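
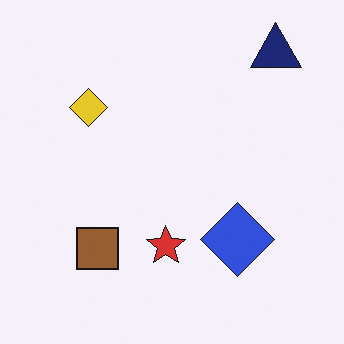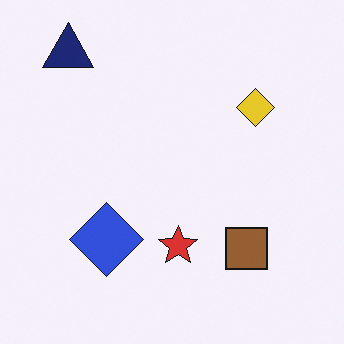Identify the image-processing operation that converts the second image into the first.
The transformation is: flipped horizontally (left ↔ right).

The navy triangle is in the top-left of the second image and the top-right of the first — shapes on opposite sides of the vertical midline have swapped in a mirror flip.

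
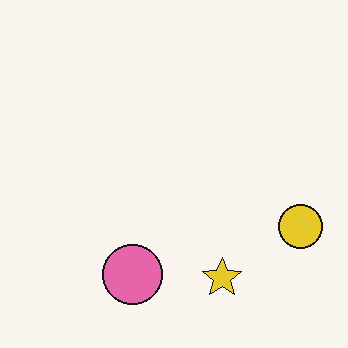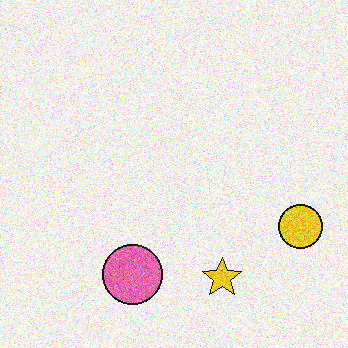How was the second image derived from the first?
Degraded with moderate additive noise.

Random speckle covers the whole image, including the flat background.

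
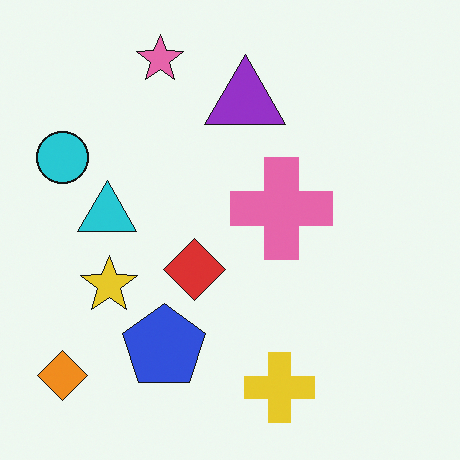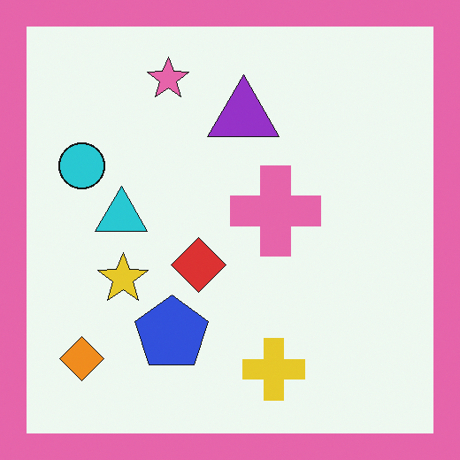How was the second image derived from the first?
This is the original image framed with a pink border.

A solid pink frame runs around the edge of the second image, with the content slightly shrunk inside it.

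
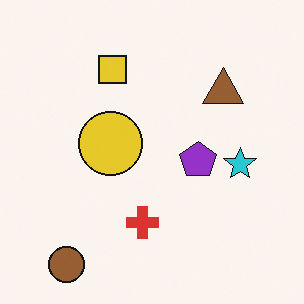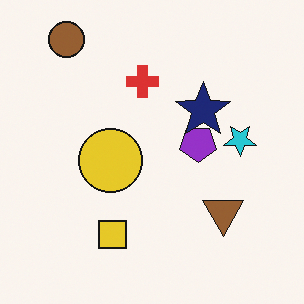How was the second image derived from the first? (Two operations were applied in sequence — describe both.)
The transformation is: flipped vertically (top ↔ bottom), then overlaid with an additional navy star.

The brown circle is in the bottom-left of the first image and the top-left of the second — shapes on opposite sides of the horizontal midline have swapped in a mirror flip. A navy star appears in the second image that is absent from the first.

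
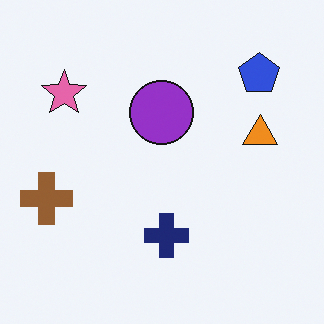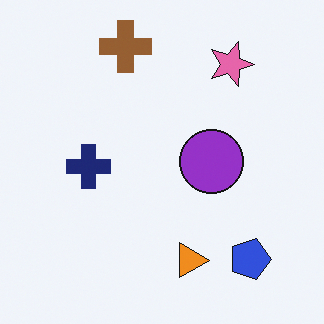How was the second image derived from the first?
The transformation is: rotated 90° clockwise.

The blue pentagon sits in the top-right of the first image and the bottom-right of the second — consistent with a whole-image 90° clockwise rotation.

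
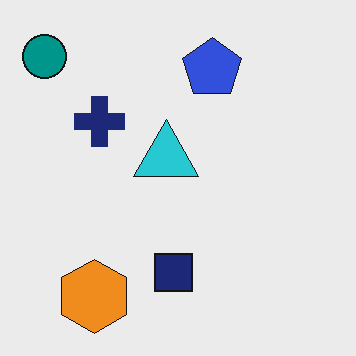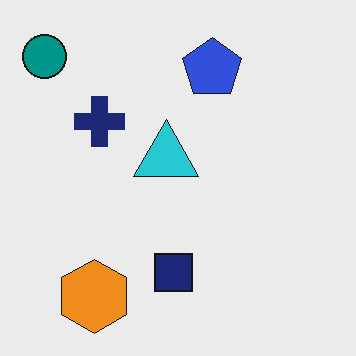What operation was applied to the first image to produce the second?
It was JPEG-compressed with visible artifacts.

Blocky 8×8 compression artifacts appear around shape edges and the flat background shows ringing — characteristic JPEG degradation.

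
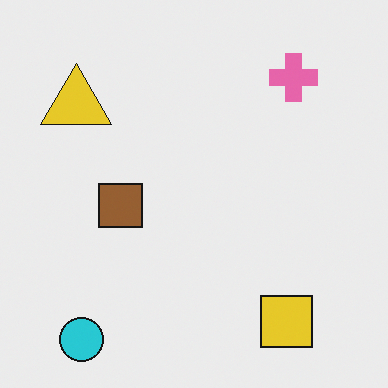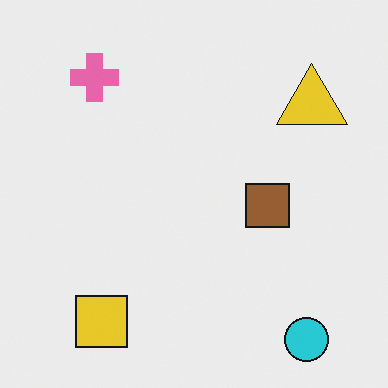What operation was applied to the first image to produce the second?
This is the original image flipped horizontally (left ↔ right).

The yellow triangle is in the top-left of the first image and the top-right of the second — shapes on opposite sides of the vertical midline have swapped in a mirror flip.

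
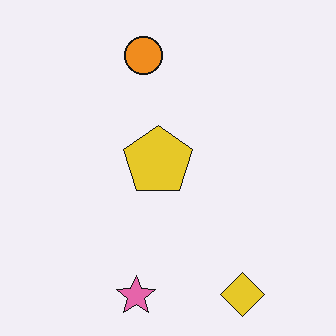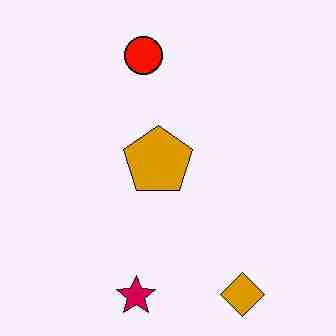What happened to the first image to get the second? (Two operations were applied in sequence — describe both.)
The transformation is: given much higher contrast, then degraded with heavy JPEG compression.

Tones are pushed away from mid-grey across the whole image — a global contrast change. Blocky 8×8 compression artifacts appear around shape edges and the flat background shows ringing — characteristic JPEG degradation.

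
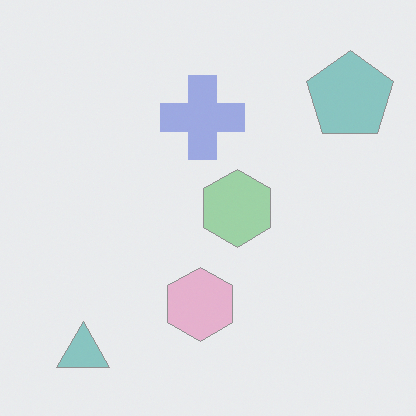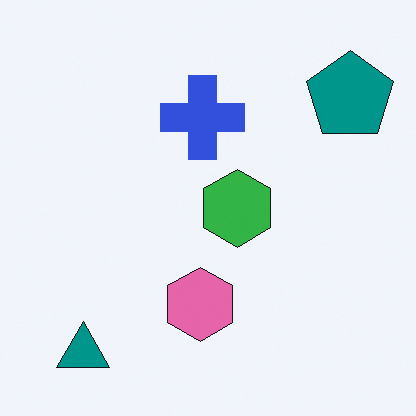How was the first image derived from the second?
The first image is the second given much lower contrast.

Tones are pushed toward mid-grey across the whole image — a global contrast change.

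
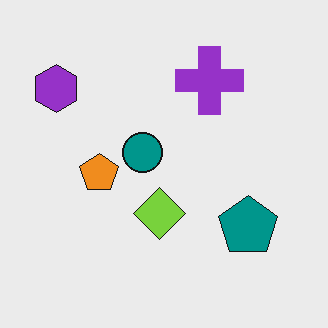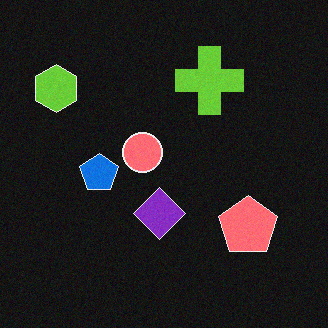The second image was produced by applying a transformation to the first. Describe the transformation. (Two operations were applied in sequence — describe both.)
It was color-inverted (negative), then degraded with a light layer of grain.

The light background has become dark and every shape's color is its complement — a photographic negative. Random speckle covers the whole image, including the flat background.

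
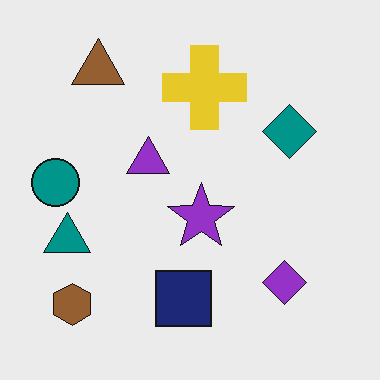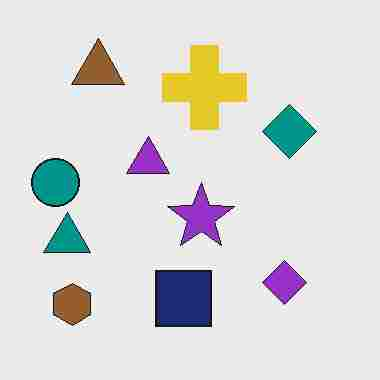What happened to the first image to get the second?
Degraded with heavy JPEG compression.

Blocky 8×8 compression artifacts appear around shape edges and the flat background shows ringing — characteristic JPEG degradation.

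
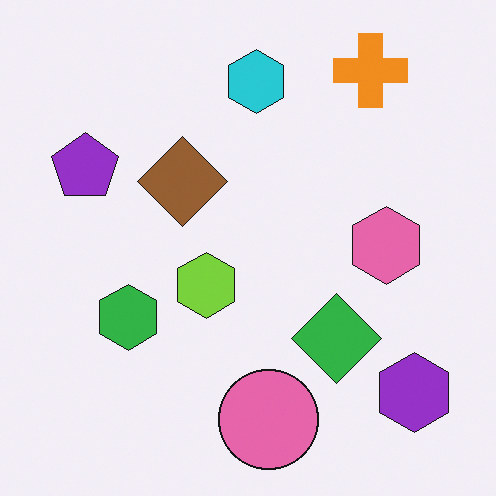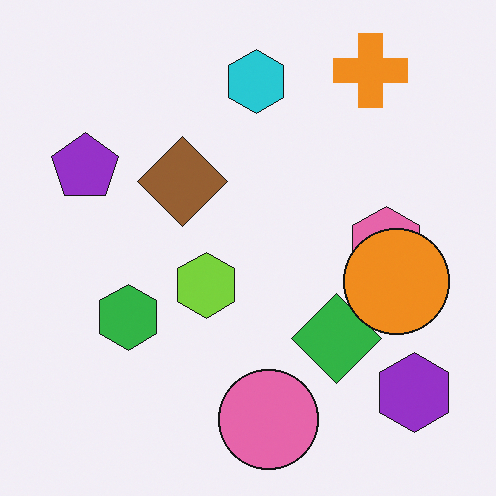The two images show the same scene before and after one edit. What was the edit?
The image was overlaid with an additional orange circle.

An orange circle appears in the second image that is absent from the first.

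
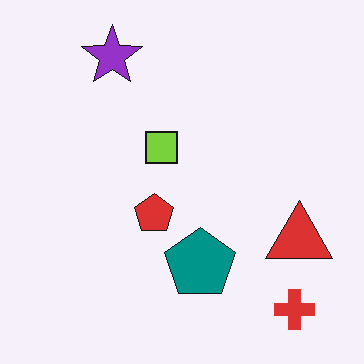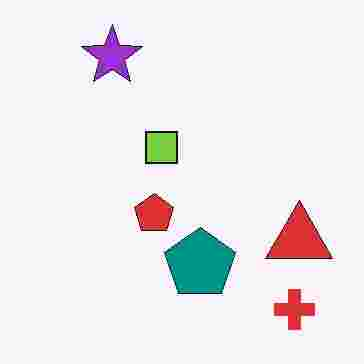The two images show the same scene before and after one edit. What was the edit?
The transformation is: heavily JPEG-compressed with obvious blocking artifacts.

Blocky 8×8 compression artifacts appear around shape edges and the flat background shows ringing — characteristic JPEG degradation.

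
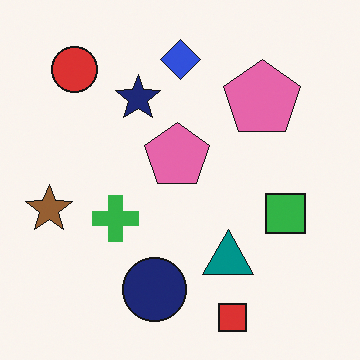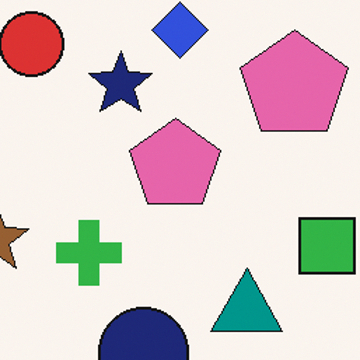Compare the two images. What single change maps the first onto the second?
The transformation is: cropped to a modestly smaller region and rescaled.

The visible shapes are larger and the field of view is narrower; shapes near the original edges may be partly or wholly outside the frame — a crop-and-rescale.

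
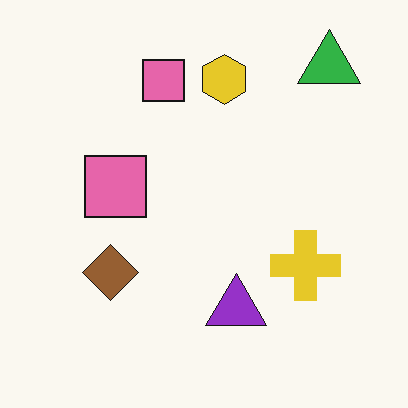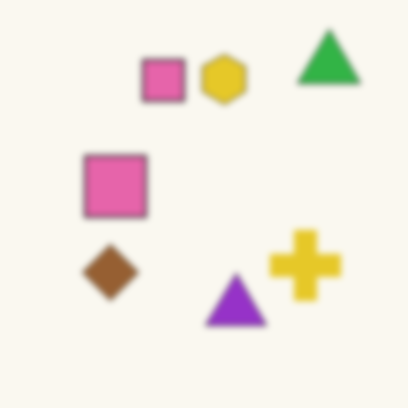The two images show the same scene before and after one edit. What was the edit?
The transformation is: noticeably gaussian-blurred.

Shape edges and outlines are uniformly softened across the whole image.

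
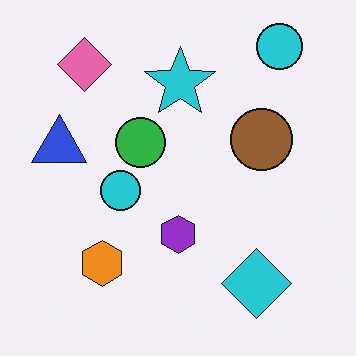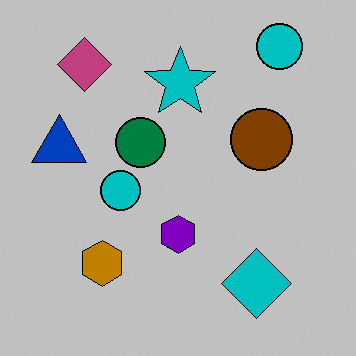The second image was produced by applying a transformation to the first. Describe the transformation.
Heavily posterized to just a handful of flat colors.

Each flat color has snapped to a coarser quantized level — most visibly, the near-white background has dropped to a flat grey.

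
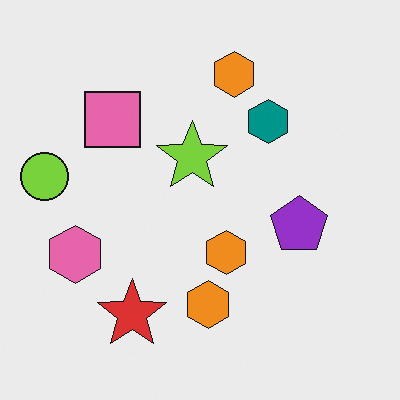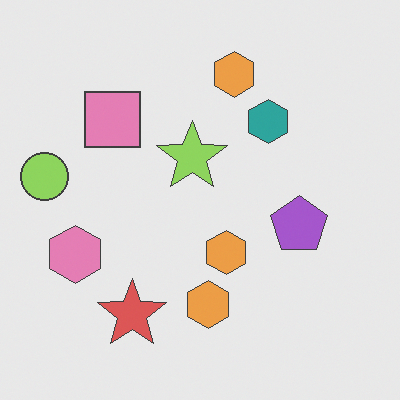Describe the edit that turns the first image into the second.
This is the original image given slightly reduced contrast.

Tones are pushed toward mid-grey across the whole image — a global contrast change.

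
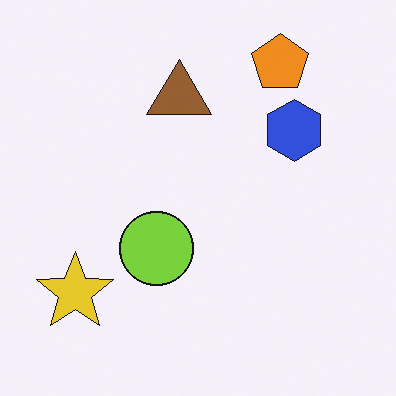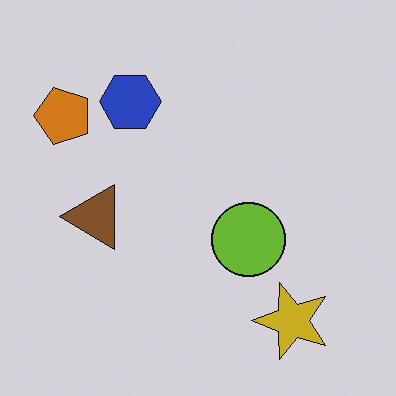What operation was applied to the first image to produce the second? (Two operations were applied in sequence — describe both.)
The image was rotated 90° counter-clockwise, then slightly darkened.

The orange pentagon sits in the top-right of the first image and the top-left of the second — consistent with a whole-image 90° counter-clockwise rotation. Every pixel — background and shapes alike — is uniformly darkened.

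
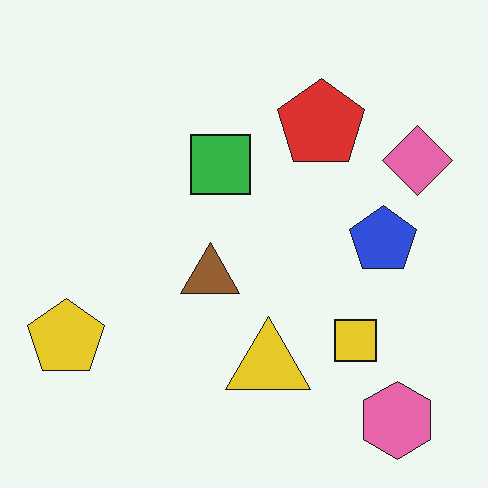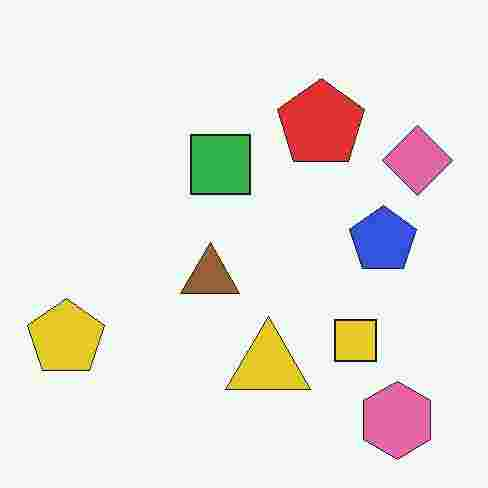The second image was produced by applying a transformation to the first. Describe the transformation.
It was degraded with heavy JPEG compression.

Blocky 8×8 compression artifacts appear around shape edges and the flat background shows ringing — characteristic JPEG degradation.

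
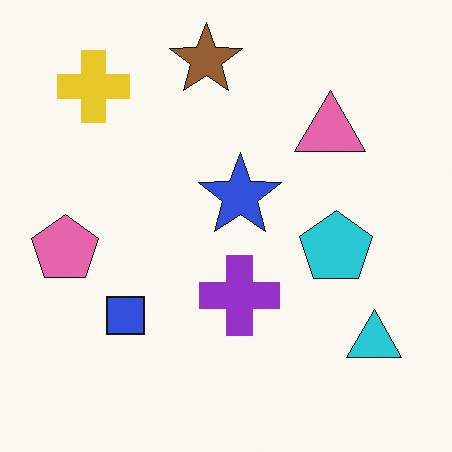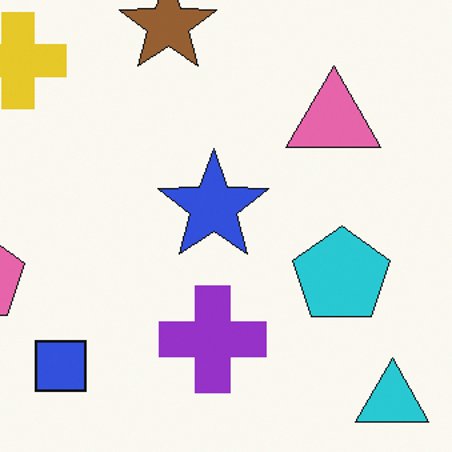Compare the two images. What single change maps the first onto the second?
The transformation is: cropped slightly and scaled back up.

The visible shapes are larger and the field of view is narrower; shapes near the original edges may be partly or wholly outside the frame — a crop-and-rescale.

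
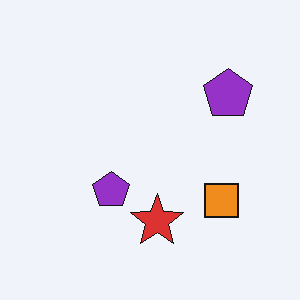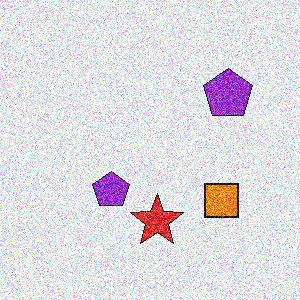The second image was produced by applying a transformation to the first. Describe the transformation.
The second image is the first degraded with a thick layer of grain.

Random speckle covers the whole image, including the flat background.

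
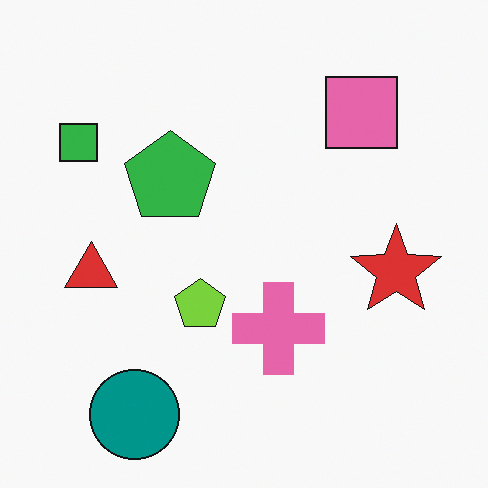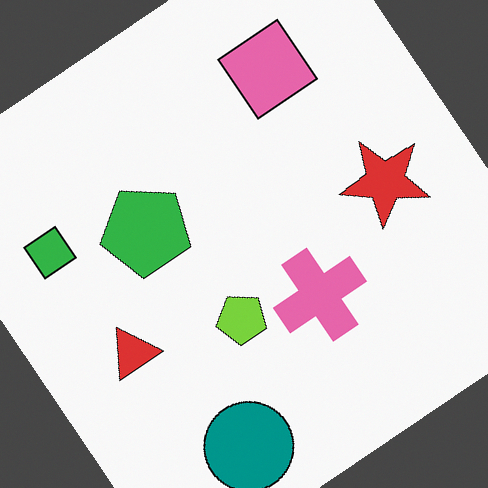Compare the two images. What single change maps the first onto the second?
The image was rotated counter-clockwise by a large amount — several tens of degrees.

Every shape is tilted by the same angle and the image corners show triangular fill wedges — a whole-image rotation by a non-right angle.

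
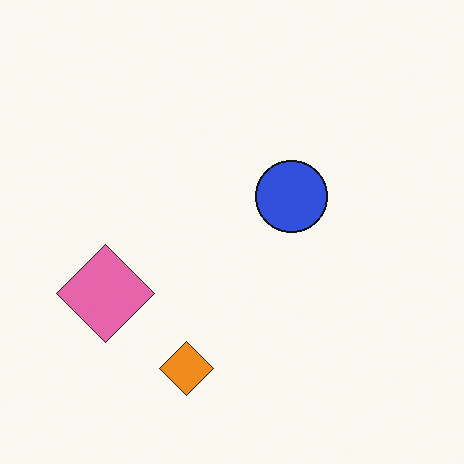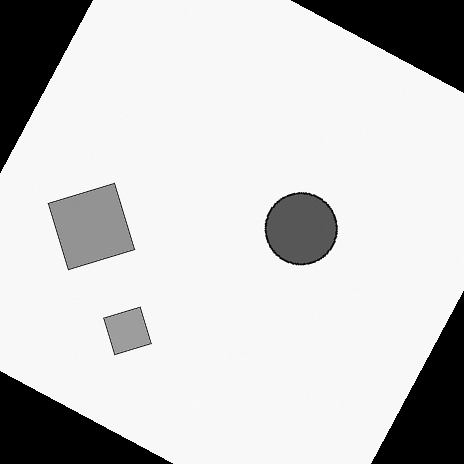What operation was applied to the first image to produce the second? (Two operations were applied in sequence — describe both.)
The second image is the first converted to grayscale, then rotated clockwise by a clearly visible amount.

All color is removed — every shape is now a shade of grey. Every shape is tilted by the same angle and the image corners show triangular fill wedges — a whole-image rotation by a non-right angle.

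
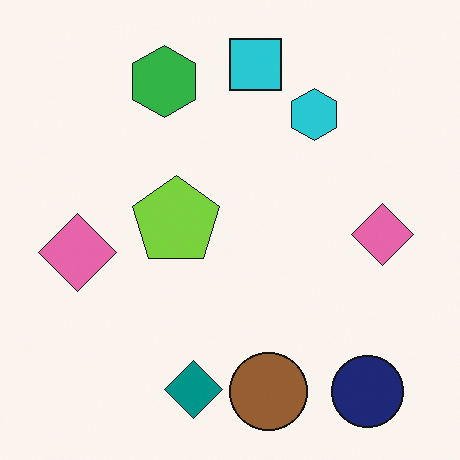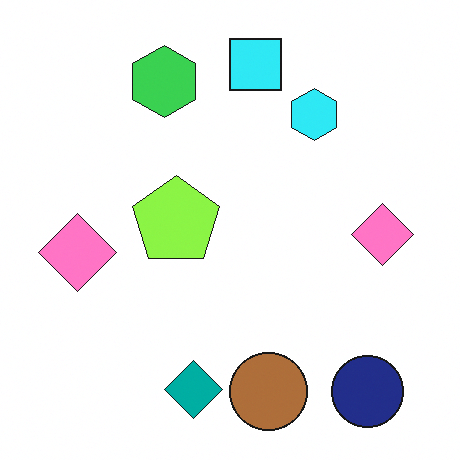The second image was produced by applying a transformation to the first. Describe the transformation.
This is the original image slightly brightened.

Every pixel — background and shapes alike — is uniformly brightened.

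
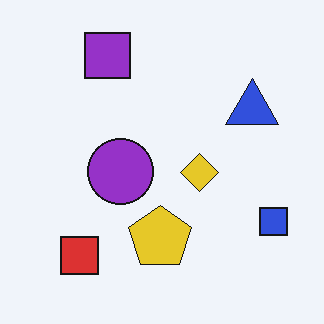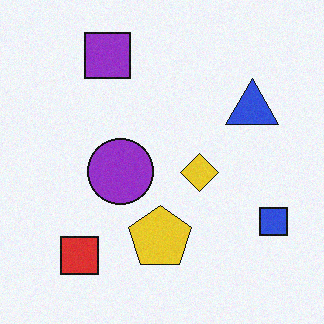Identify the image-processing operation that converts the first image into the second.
It was degraded with a light layer of grain.

Random speckle covers the whole image, including the flat background.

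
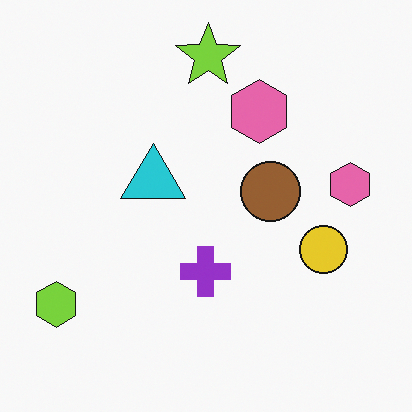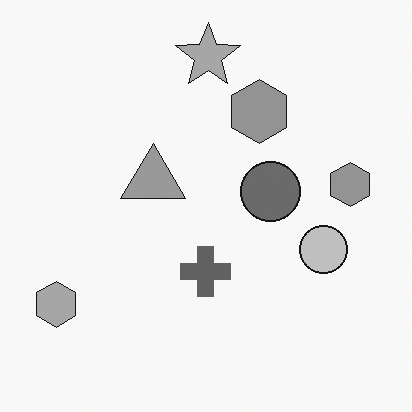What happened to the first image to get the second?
This is the original image converted to grayscale.

All color is removed — every shape is now a shade of grey.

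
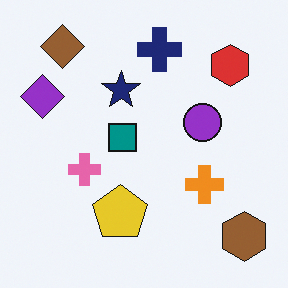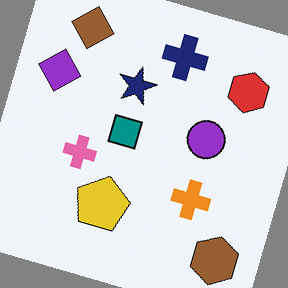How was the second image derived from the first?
The image was rotated clockwise by a moderate amount.

Every shape is tilted by the same angle and the image corners show triangular fill wedges — a whole-image rotation by a non-right angle.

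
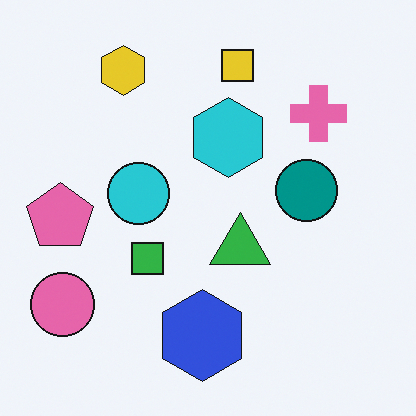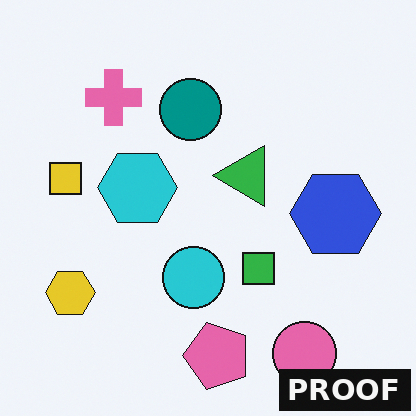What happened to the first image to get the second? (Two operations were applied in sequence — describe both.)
Rotated 90° counter-clockwise, then watermarked with the text "PROOF" in the lower-right corner.

The pink circle sits in the bottom-left of the first image and the bottom-right of the second — consistent with a whole-image 90° counter-clockwise rotation. A dark label reading "PROOF" appears in the lower-right corner.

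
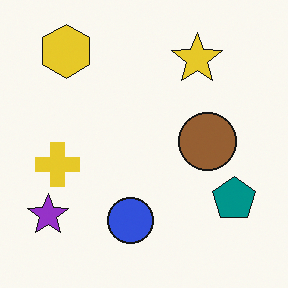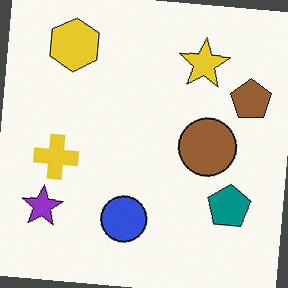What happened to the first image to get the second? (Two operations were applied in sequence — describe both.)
The transformation is: rotated clockwise by a few degrees, then overlaid with an additional brown pentagon.

Every shape is tilted by the same angle and the image corners show triangular fill wedges — a whole-image rotation by a non-right angle. A brown pentagon appears in the second image that is absent from the first.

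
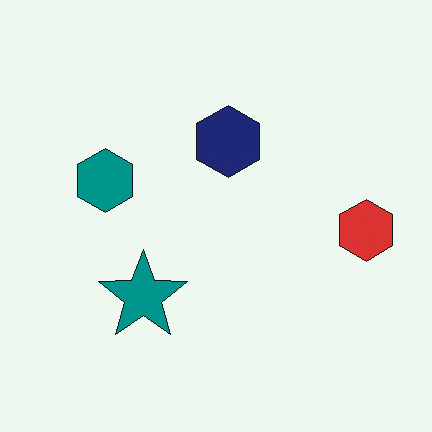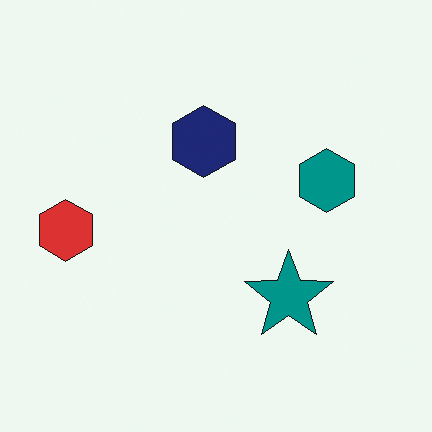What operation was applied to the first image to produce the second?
The second image is the first flipped horizontally (left ↔ right).

The red hexagon is in the right of the first image and the left of the second — shapes on opposite sides of the vertical midline have swapped in a mirror flip.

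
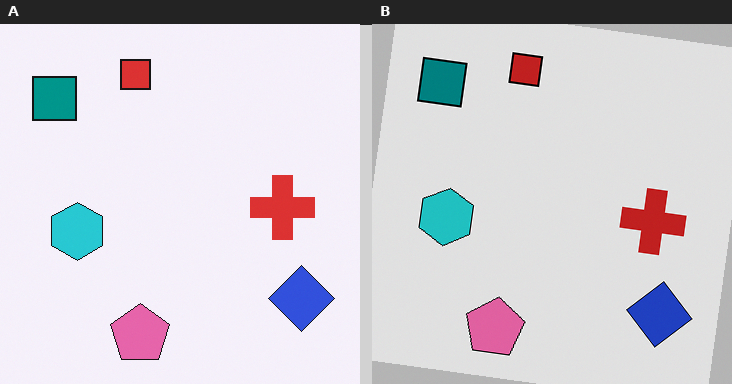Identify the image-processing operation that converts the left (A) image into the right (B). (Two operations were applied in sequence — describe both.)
The transformation is: moderately posterized, then rotated clockwise by a slight angle.

Each flat color has snapped to a coarser quantized level — most visibly, the near-white background has dropped to a flat grey. Every shape is tilted by the same angle and the image corners show triangular fill wedges — a whole-image rotation by a non-right angle.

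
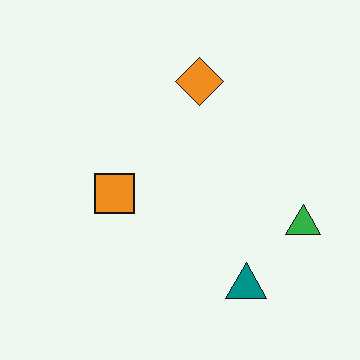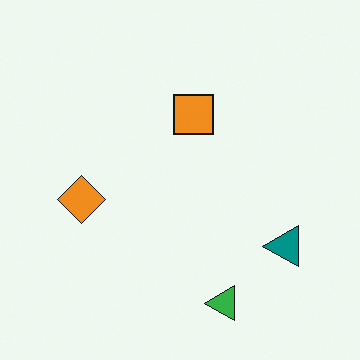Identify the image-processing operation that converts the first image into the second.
It was transposed (reflected across the top-left ↔ bottom-right diagonal).

Shapes have swapped their row and column positions — what was in the top-right is now in the bottom-left — a diagonal reflection.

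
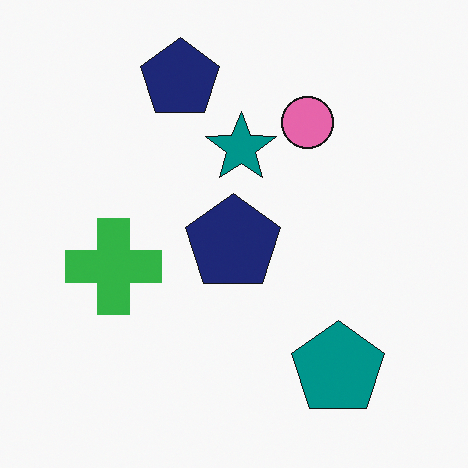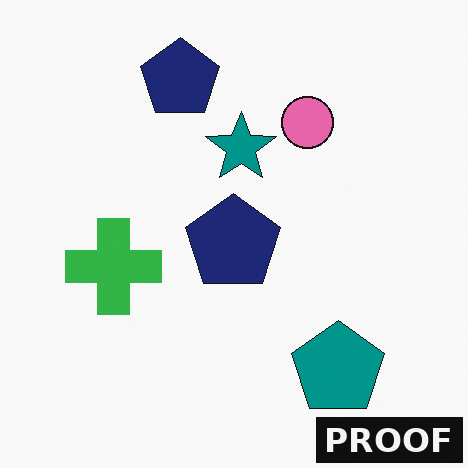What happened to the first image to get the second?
The image was watermarked with the text "PROOF" in the lower-right corner.

A dark label reading "PROOF" appears in the lower-right corner.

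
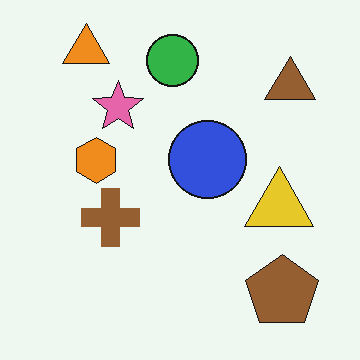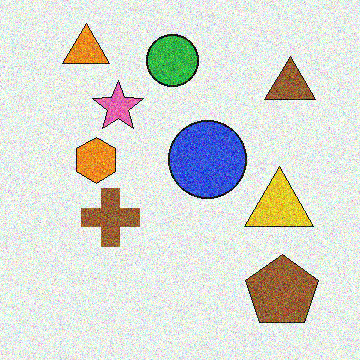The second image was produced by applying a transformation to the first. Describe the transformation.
Degraded with a thick layer of grain.

Random speckle covers the whole image, including the flat background.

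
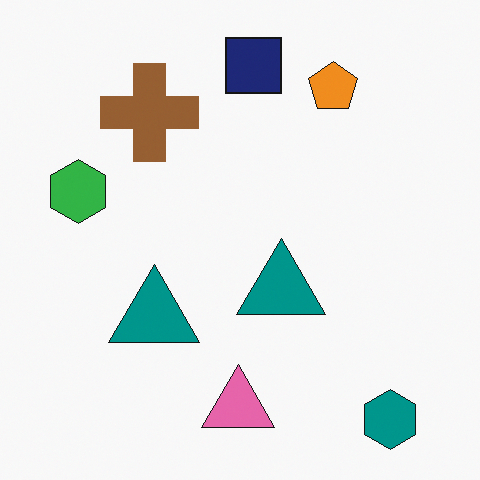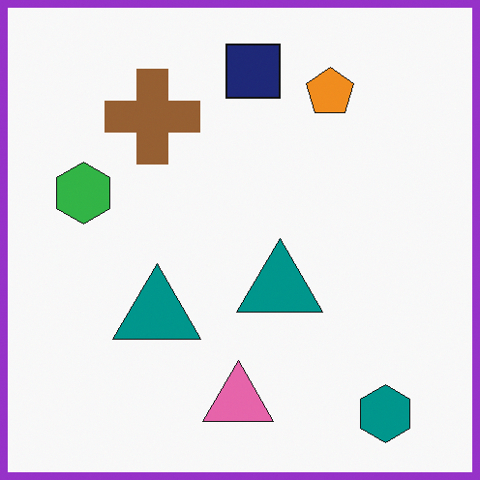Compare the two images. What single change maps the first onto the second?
It was framed with a purple border.

A solid purple frame runs around the edge of the second image, with the content slightly shrunk inside it.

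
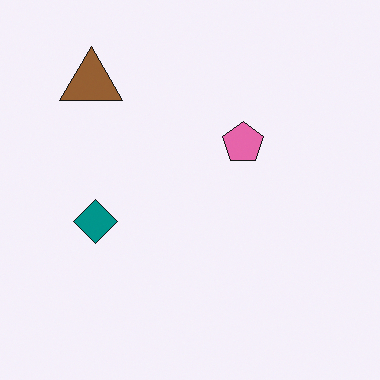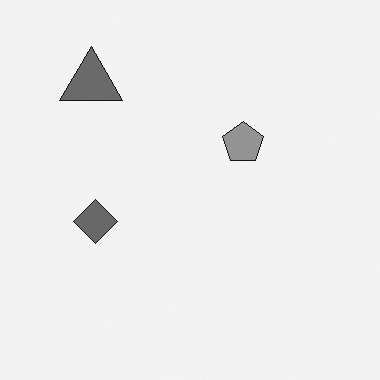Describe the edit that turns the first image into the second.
The second image is the first converted to grayscale.

All color is removed — every shape is now a shade of grey.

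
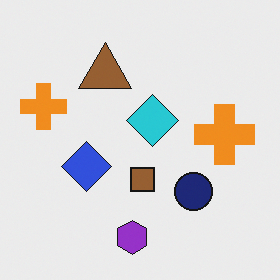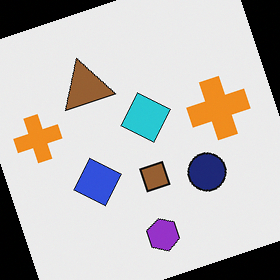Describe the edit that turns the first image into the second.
The transformation is: rotated counter-clockwise by a clearly visible amount.

Every shape is tilted by the same angle and the image corners show triangular fill wedges — a whole-image rotation by a non-right angle.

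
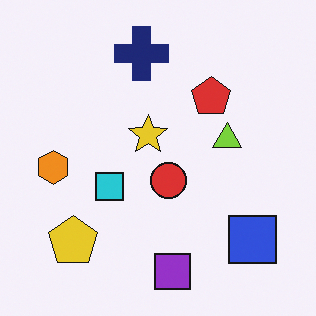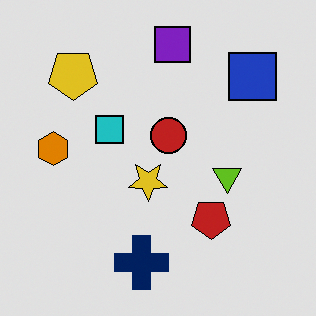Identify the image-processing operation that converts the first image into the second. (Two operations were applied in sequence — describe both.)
Moderately posterized, then flipped vertically (top ↔ bottom).

Each flat color has snapped to a coarser quantized level — most visibly, the near-white background has dropped to a flat grey. The purple square is in the bottom of the first image and the top of the second — shapes on opposite sides of the horizontal midline have swapped in a mirror flip.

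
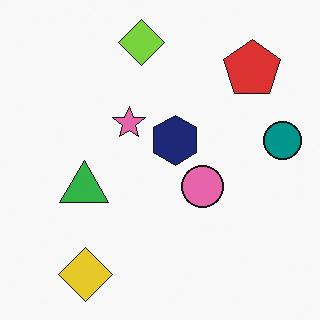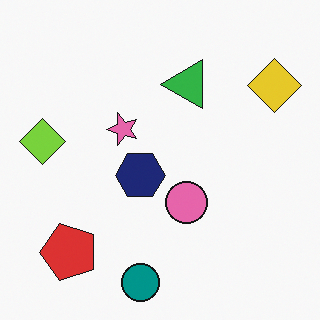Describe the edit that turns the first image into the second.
Transposed (reflected across the top-left ↔ bottom-right diagonal).

Shapes have swapped their row and column positions — what was in the top-right is now in the bottom-left — a diagonal reflection.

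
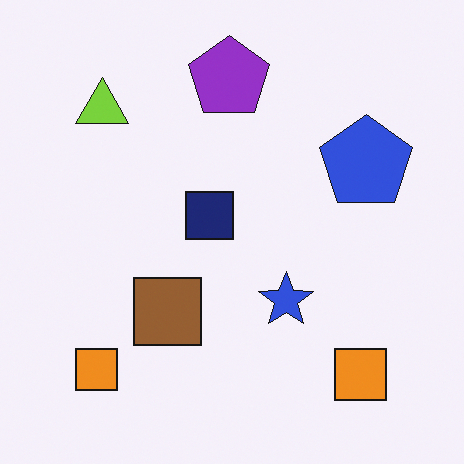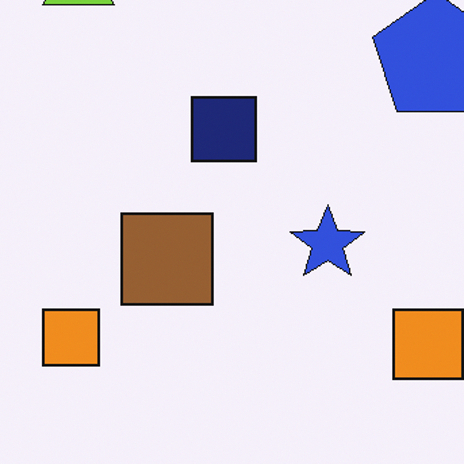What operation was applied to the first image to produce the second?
This is the original image cropped to a modestly smaller region and rescaled.

The visible shapes are larger and the field of view is narrower; shapes near the original edges may be partly or wholly outside the frame — a crop-and-rescale.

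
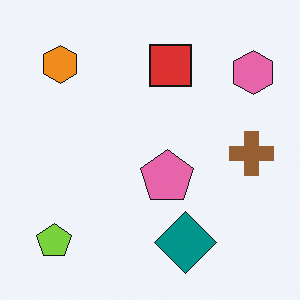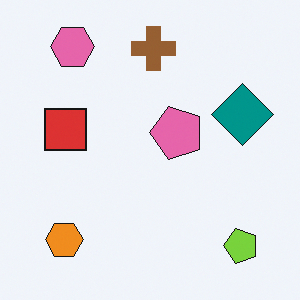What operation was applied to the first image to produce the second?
Rotated 90° counter-clockwise.

The lime pentagon sits in the bottom-left of the first image and the bottom-right of the second — consistent with a whole-image 90° counter-clockwise rotation.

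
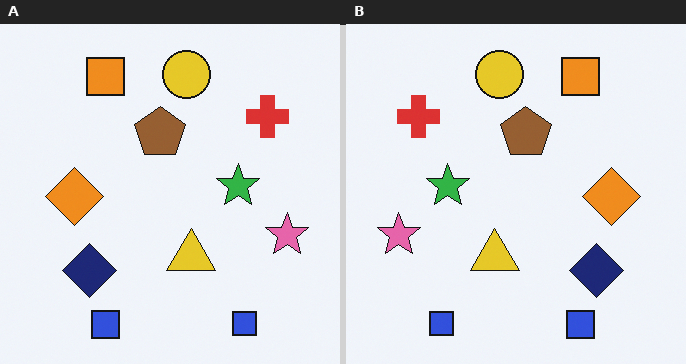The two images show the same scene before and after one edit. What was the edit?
This is the original image flipped horizontally (left ↔ right).

The pink star is in the right of the left (A) image and the left of the right (B) — shapes on opposite sides of the vertical midline have swapped in a mirror flip.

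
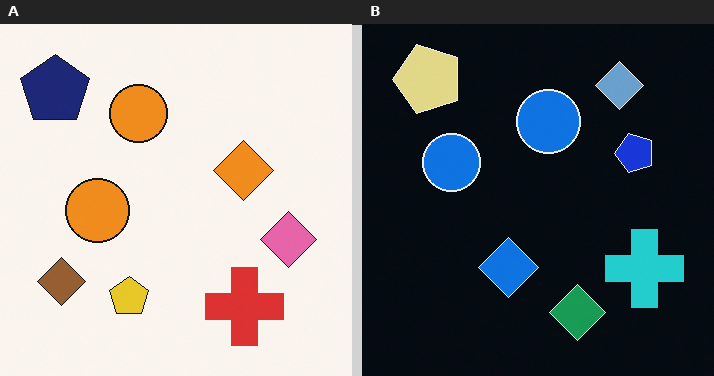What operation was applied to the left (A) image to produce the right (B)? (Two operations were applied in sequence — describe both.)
The image was color-inverted (negative), then transposed (reflected across the top-left ↔ bottom-right diagonal).

The light background has become dark and every shape's color is its complement — a photographic negative. Shapes have swapped their row and column positions — what was in the top-right is now in the bottom-left — a diagonal reflection.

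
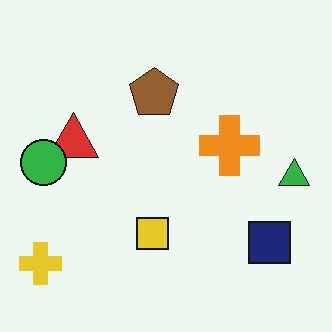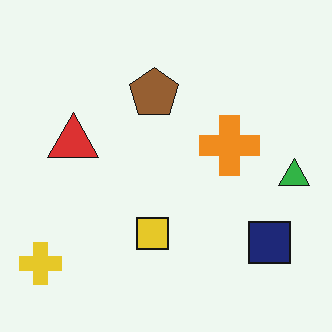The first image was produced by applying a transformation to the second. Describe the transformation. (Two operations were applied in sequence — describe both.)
The transformation is: given moderate JPEG compression, then overlaid with an additional green circle.

Blocky 8×8 compression artifacts appear around shape edges and the flat background shows ringing — characteristic JPEG degradation. A green circle appears in the first image that is absent from the second.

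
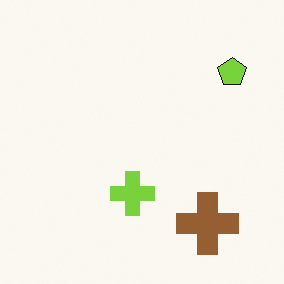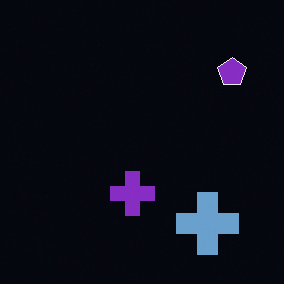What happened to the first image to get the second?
The image was color-inverted (negative).

The light background has become dark and every shape's color is its complement — a photographic negative.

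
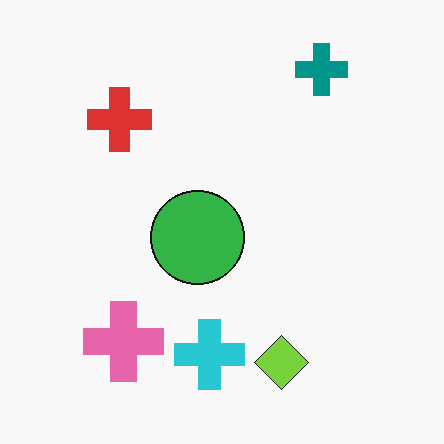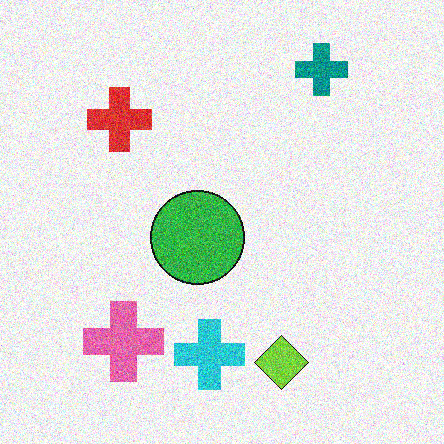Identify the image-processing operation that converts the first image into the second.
It was degraded with heavy additive noise.

Random speckle covers the whole image, including the flat background.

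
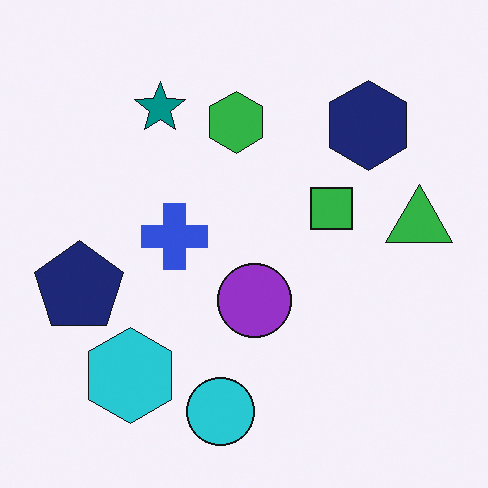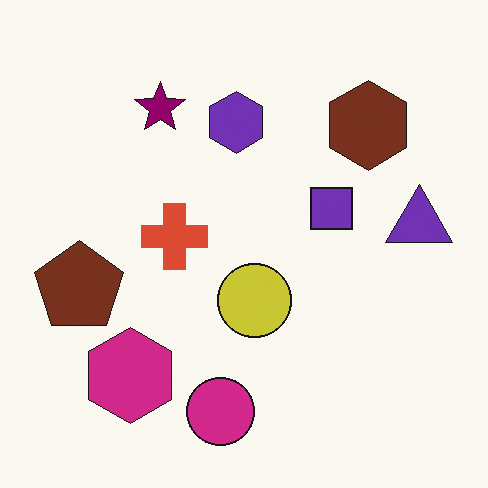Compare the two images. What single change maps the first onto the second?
The second image is the first hue-shifted by a moderate amount.

Every shape's color has rotated by the same amount around the hue wheel — a uniform hue shift.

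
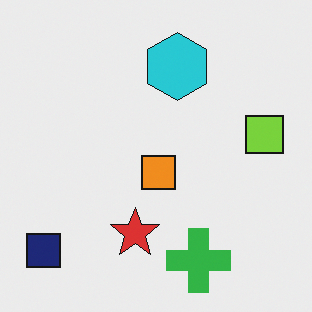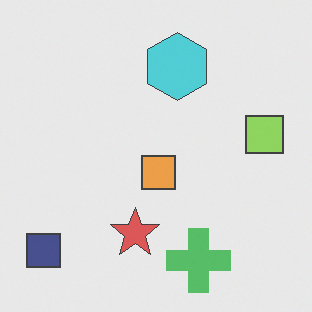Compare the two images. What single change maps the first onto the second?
Given slightly reduced contrast.

Tones are pushed toward mid-grey across the whole image — a global contrast change.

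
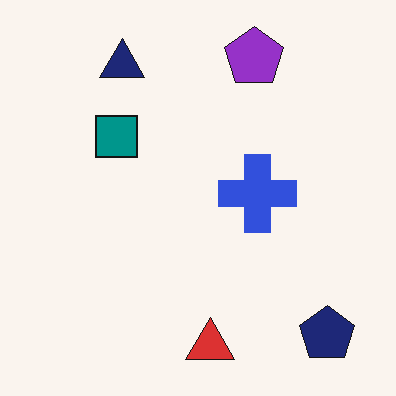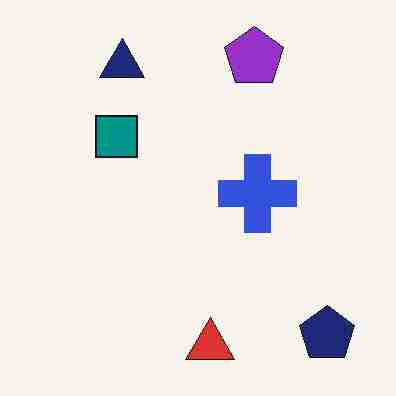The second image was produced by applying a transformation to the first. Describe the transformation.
The transformation is: degraded with heavy JPEG compression.

Blocky 8×8 compression artifacts appear around shape edges and the flat background shows ringing — characteristic JPEG degradation.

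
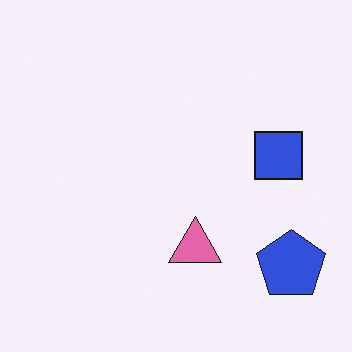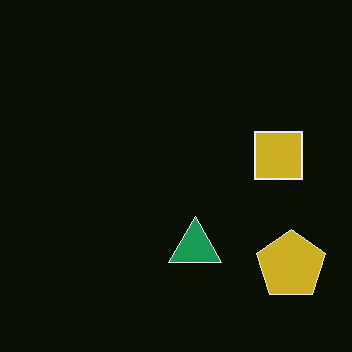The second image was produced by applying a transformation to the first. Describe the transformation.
The transformation is: color-inverted (negative).

The light background has become dark and every shape's color is its complement — a photographic negative.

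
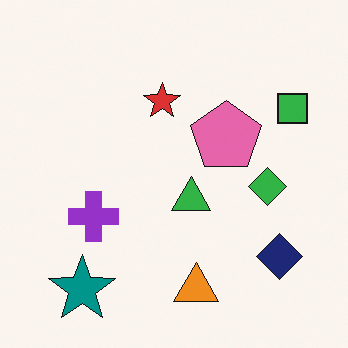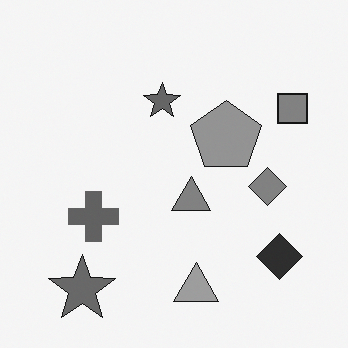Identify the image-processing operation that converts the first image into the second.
The transformation is: converted to grayscale.

All color is removed — every shape is now a shade of grey.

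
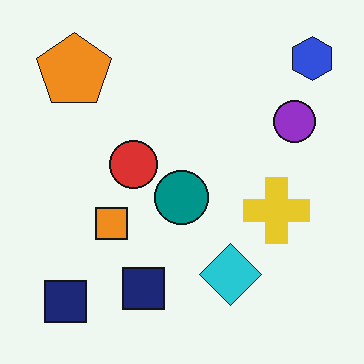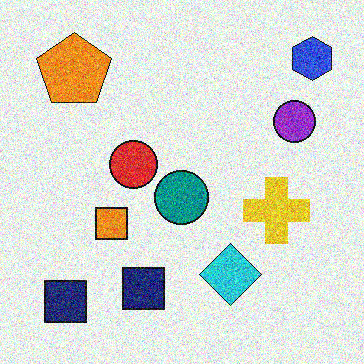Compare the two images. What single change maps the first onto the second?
The second image is the first degraded with heavy additive noise.

Random speckle covers the whole image, including the flat background.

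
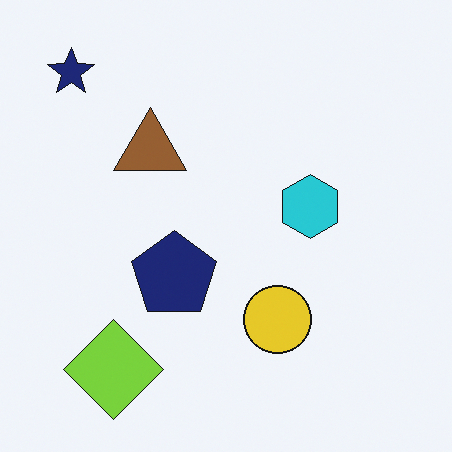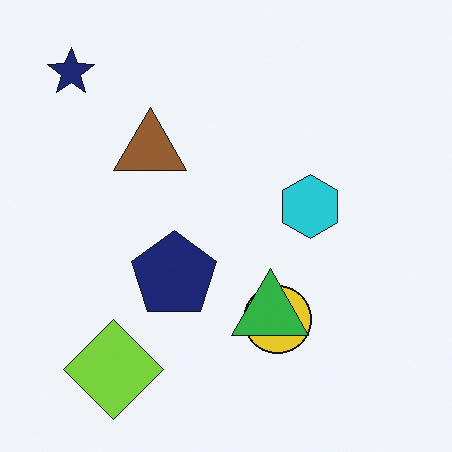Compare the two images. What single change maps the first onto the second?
It was overlaid with an additional green triangle.

A green triangle appears in the second image that is absent from the first.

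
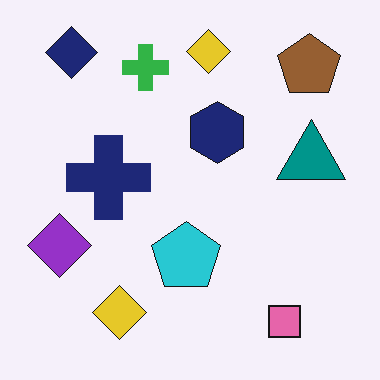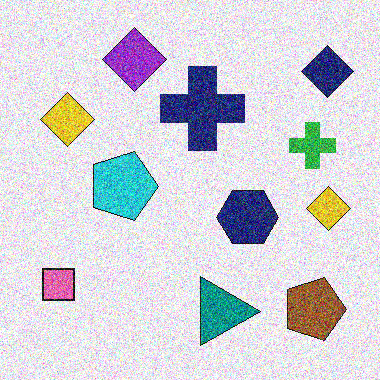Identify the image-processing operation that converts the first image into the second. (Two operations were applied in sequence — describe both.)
Rotated 90° clockwise, then degraded with strong gaussian noise.

The navy diamond sits in the top-left of the first image and the top-right of the second — consistent with a whole-image 90° clockwise rotation. Random speckle covers the whole image, including the flat background.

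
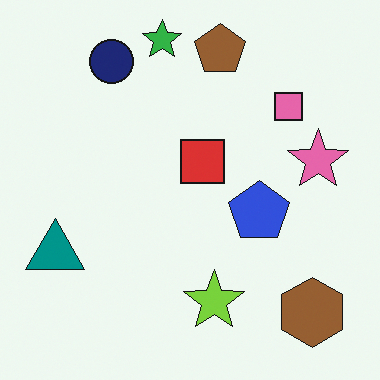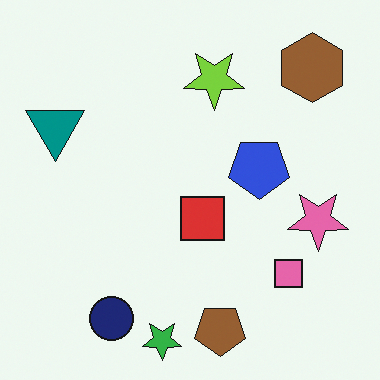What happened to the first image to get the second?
Flipped vertically (top ↔ bottom).

The green star is in the top of the first image and the bottom of the second — shapes on opposite sides of the horizontal midline have swapped in a mirror flip.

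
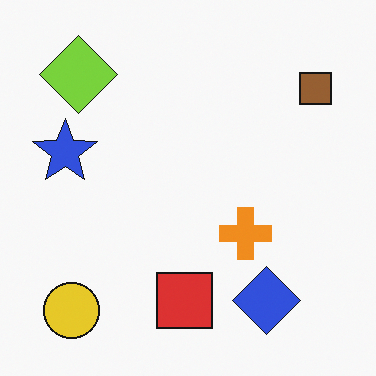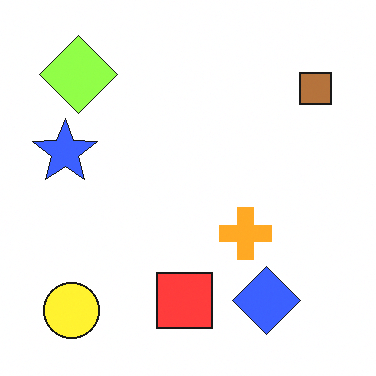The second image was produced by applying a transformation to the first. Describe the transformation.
It was slightly brightened.

Every pixel — background and shapes alike — is uniformly brightened.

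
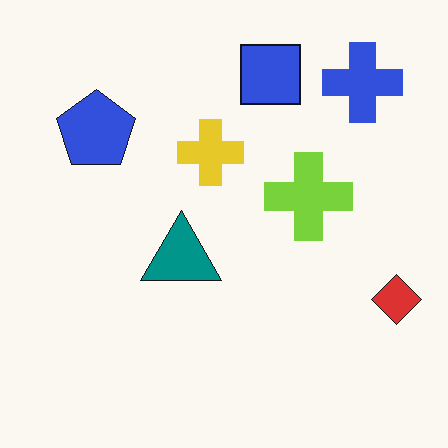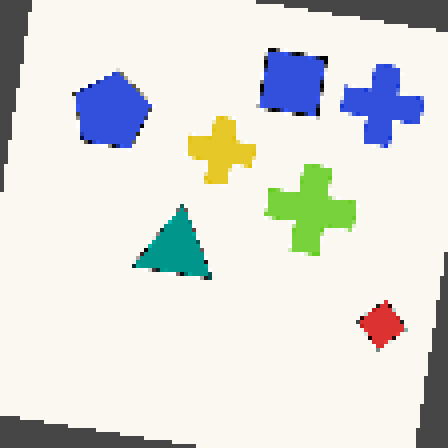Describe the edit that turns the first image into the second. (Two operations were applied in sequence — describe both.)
It was rotated clockwise by a slight angle, then lightly pixelated (a mild mosaic effect).

Every shape is tilted by the same angle and the image corners show triangular fill wedges — a whole-image rotation by a non-right angle. Shapes are reduced to large square blocks; fine edges and outlines are lost — a downscale-then-upscale (mosaic) effect.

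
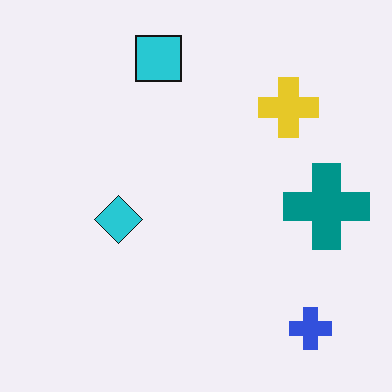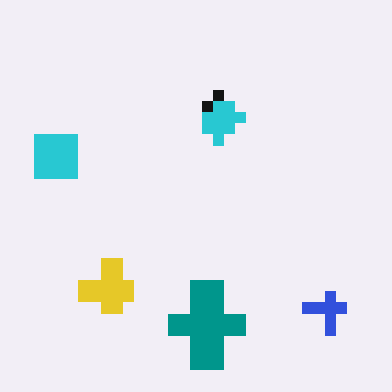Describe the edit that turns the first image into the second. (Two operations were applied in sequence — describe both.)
Transposed (reflected across the top-left ↔ bottom-right diagonal), then heavily pixelated into large blocks.

Shapes have swapped their row and column positions — what was in the top-right is now in the bottom-left — a diagonal reflection. Shapes are reduced to large square blocks; fine edges and outlines are lost — a downscale-then-upscale (mosaic) effect.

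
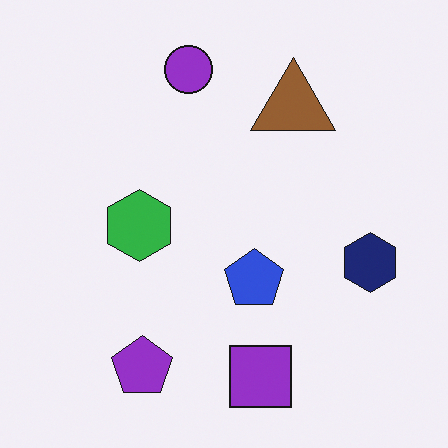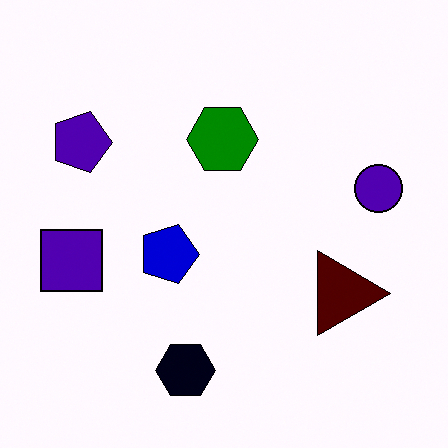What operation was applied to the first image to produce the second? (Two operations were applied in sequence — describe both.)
It was rotated 90° clockwise, then given much higher contrast.

The purple pentagon sits in the bottom-left of the first image and the top-left of the second — consistent with a whole-image 90° clockwise rotation. Tones are pushed away from mid-grey across the whole image — a global contrast change.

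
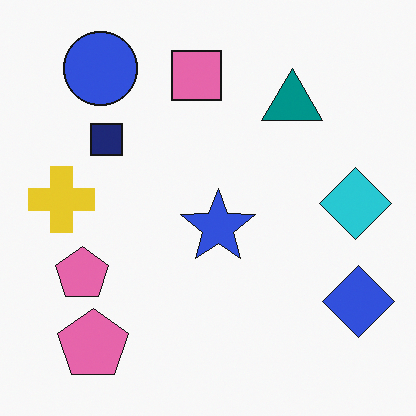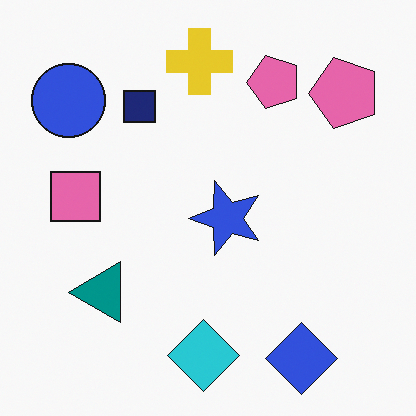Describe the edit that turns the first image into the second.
The second image is the first transposed (reflected across the top-left ↔ bottom-right diagonal).

Shapes have swapped their row and column positions — what was in the top-right is now in the bottom-left — a diagonal reflection.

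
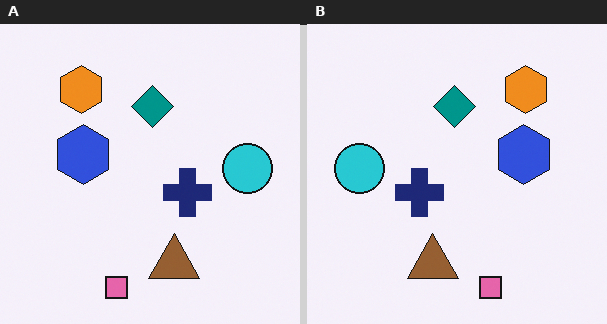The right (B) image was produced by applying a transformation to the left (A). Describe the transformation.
Flipped horizontally (left ↔ right).

The cyan circle is in the right of the left (A) image and the left of the right (B) — shapes on opposite sides of the vertical midline have swapped in a mirror flip.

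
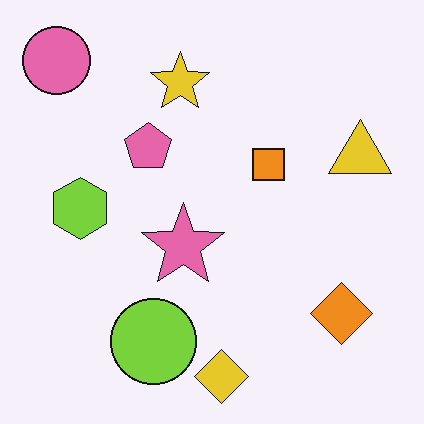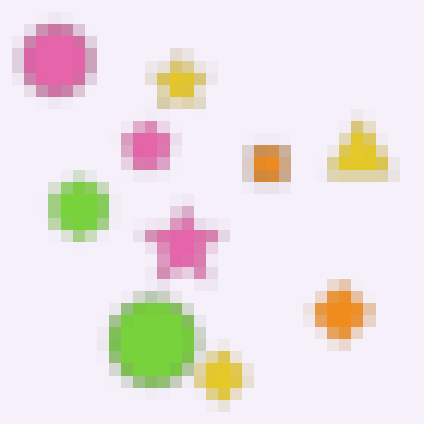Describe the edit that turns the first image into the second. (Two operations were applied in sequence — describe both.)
The second image is the first moderately blurred, then coarsely pixelated.

Shape edges and outlines are uniformly softened across the whole image. Shapes are reduced to large square blocks; fine edges and outlines are lost — a downscale-then-upscale (mosaic) effect.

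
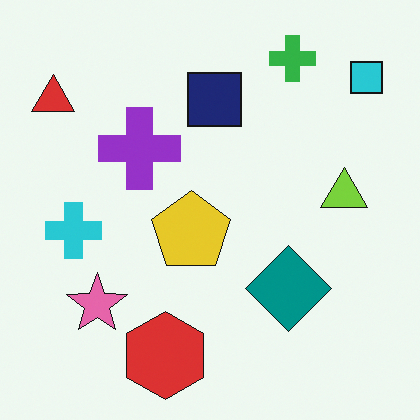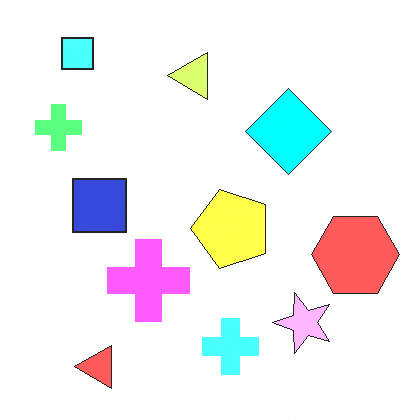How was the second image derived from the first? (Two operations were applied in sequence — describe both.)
Brightened a lot, then rotated 90° counter-clockwise.

Every pixel — background and shapes alike — is uniformly brightened. The cyan square sits in the top-right of the first image and the top-left of the second — consistent with a whole-image 90° counter-clockwise rotation.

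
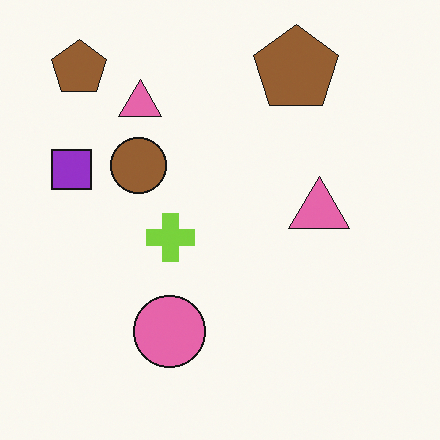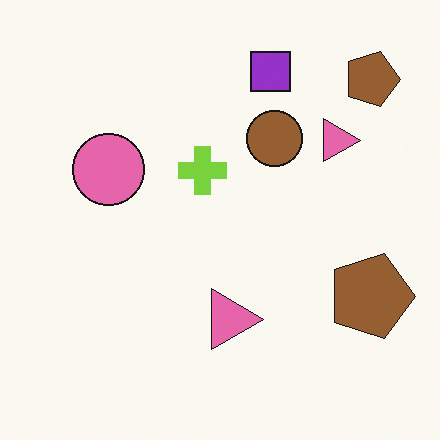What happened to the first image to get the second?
It was rotated 90° clockwise.

The purple square sits in the left of the first image and the top of the second — consistent with a whole-image 90° clockwise rotation.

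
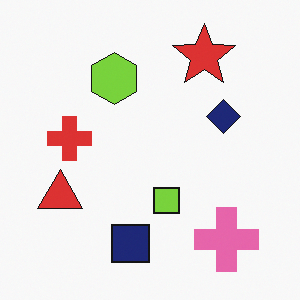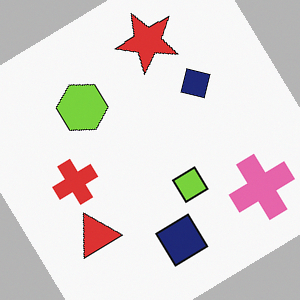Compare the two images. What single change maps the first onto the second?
This is the original image rotated counter-clockwise by a large amount — several tens of degrees.

Every shape is tilted by the same angle and the image corners show triangular fill wedges — a whole-image rotation by a non-right angle.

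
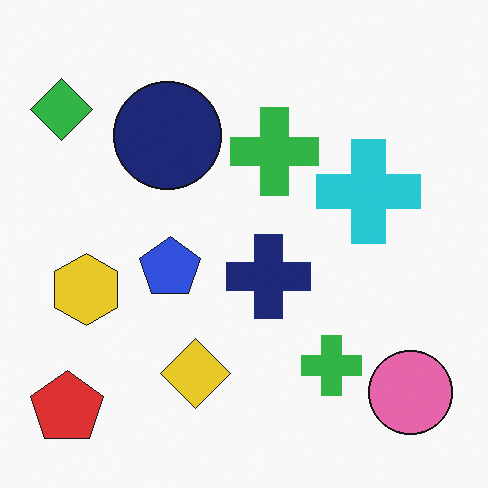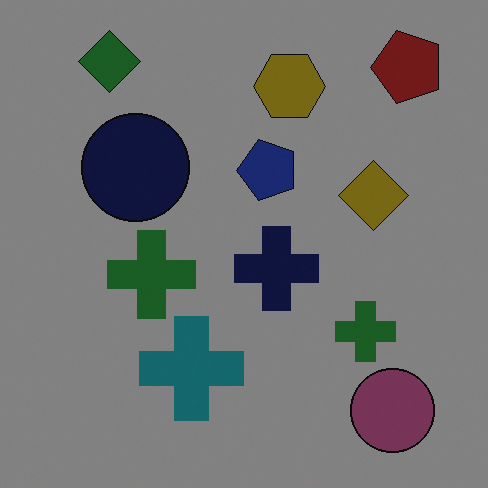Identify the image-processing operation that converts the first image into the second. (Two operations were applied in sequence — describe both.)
The second image is the first noticeably darkened, then transposed (reflected across the top-left ↔ bottom-right diagonal).

Every pixel — background and shapes alike — is uniformly darkened. Shapes have swapped their row and column positions — what was in the top-right is now in the bottom-left — a diagonal reflection.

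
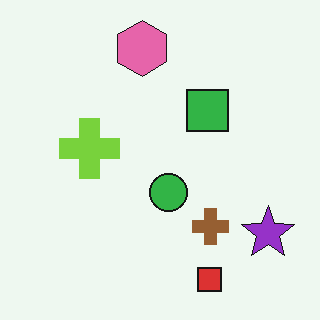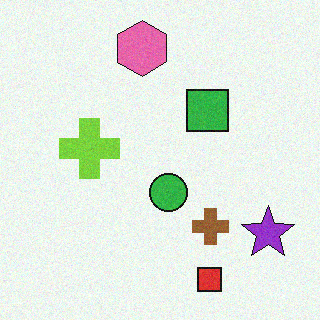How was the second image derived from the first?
The image was degraded with a light layer of grain.

Random speckle covers the whole image, including the flat background.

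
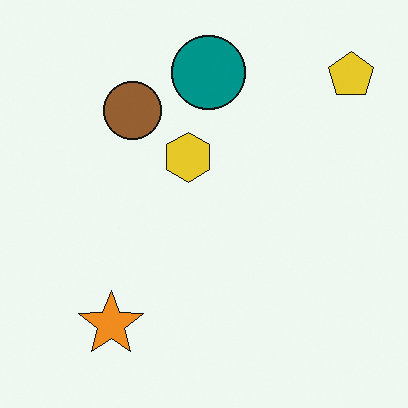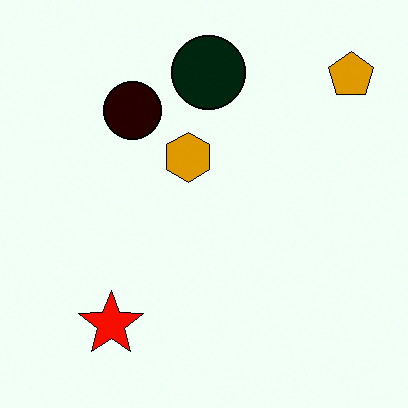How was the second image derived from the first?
The second image is the first boosted in contrast.

Tones are pushed away from mid-grey across the whole image — a global contrast change.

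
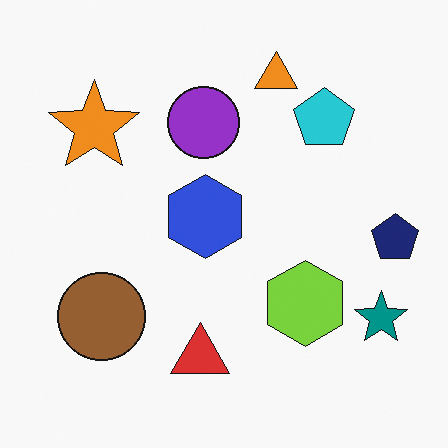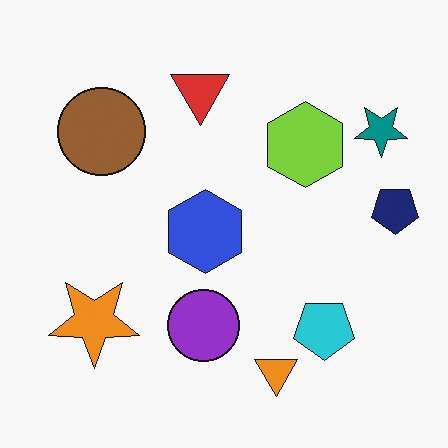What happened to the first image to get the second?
The image was flipped vertically (top ↔ bottom).

The orange triangle is in the top of the first image and the bottom of the second — shapes on opposite sides of the horizontal midline have swapped in a mirror flip.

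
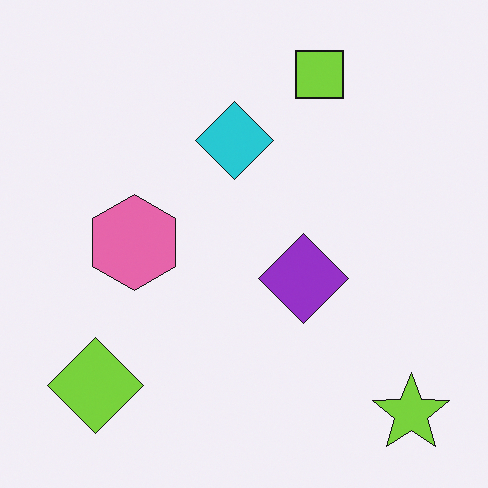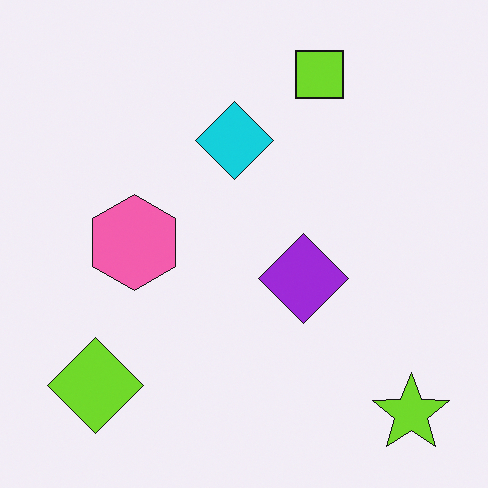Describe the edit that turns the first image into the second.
The transformation is: slightly oversaturated.

All colors are more vivid — a global saturation change.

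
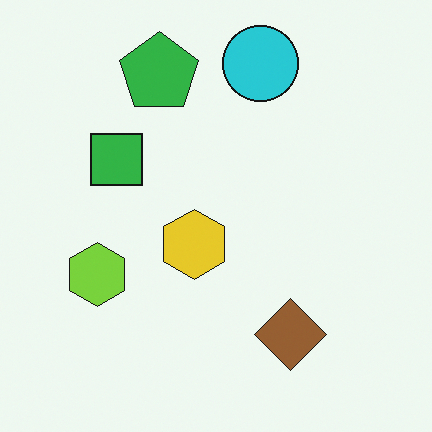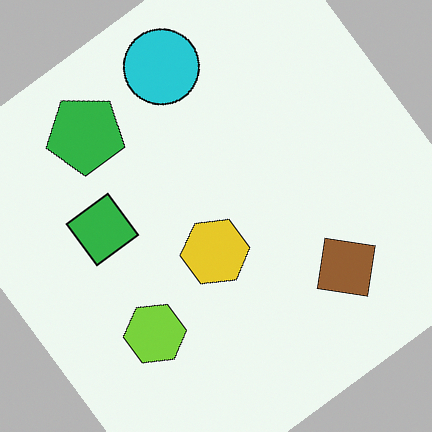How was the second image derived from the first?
The transformation is: rotated counter-clockwise by a large amount — several tens of degrees.

Every shape is tilted by the same angle and the image corners show triangular fill wedges — a whole-image rotation by a non-right angle.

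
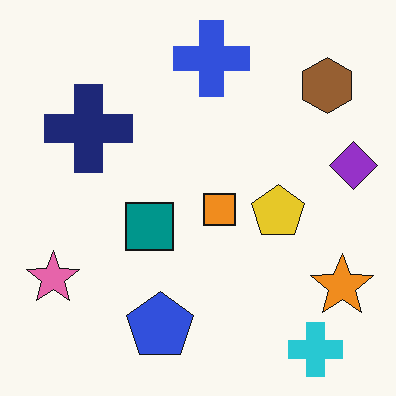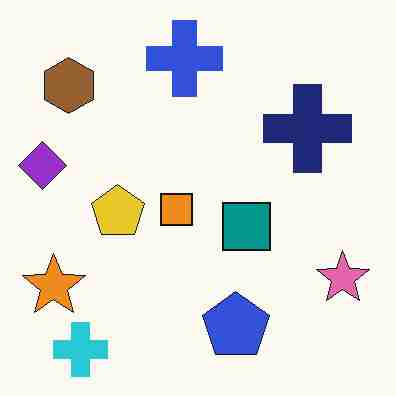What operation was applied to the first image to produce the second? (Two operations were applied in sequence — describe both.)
It was flipped horizontally (left ↔ right), then heavily JPEG-compressed with obvious blocking artifacts.

The purple diamond is in the right of the first image and the left of the second — shapes on opposite sides of the vertical midline have swapped in a mirror flip. Blocky 8×8 compression artifacts appear around shape edges and the flat background shows ringing — characteristic JPEG degradation.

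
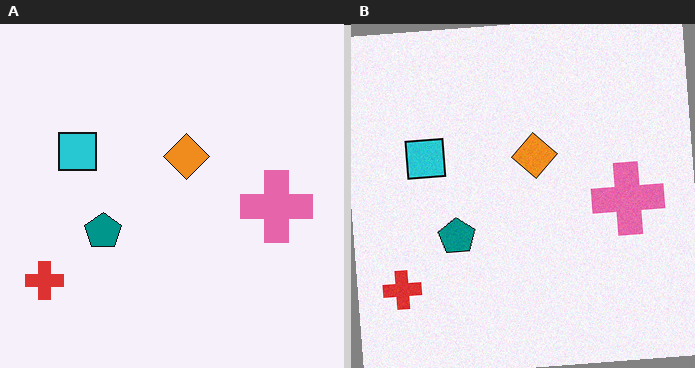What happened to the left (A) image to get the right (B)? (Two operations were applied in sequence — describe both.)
The transformation is: degraded with a light layer of grain, then rotated counter-clockwise by a few degrees.

Random speckle covers the whole image, including the flat background. Every shape is tilted by the same angle and the image corners show triangular fill wedges — a whole-image rotation by a non-right angle.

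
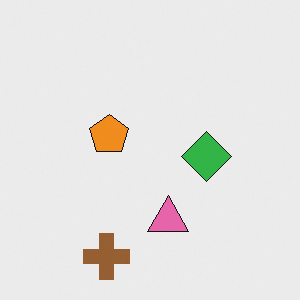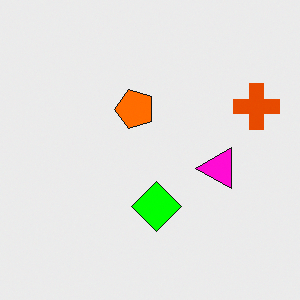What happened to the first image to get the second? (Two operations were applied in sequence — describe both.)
This is the original image transposed (reflected across the top-left ↔ bottom-right diagonal), then made much more vivid (saturation change).

Shapes have swapped their row and column positions — what was in the top-right is now in the bottom-left — a diagonal reflection. All colors are more vivid — a global saturation change.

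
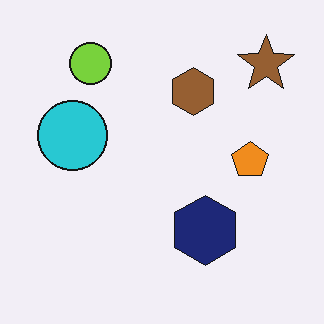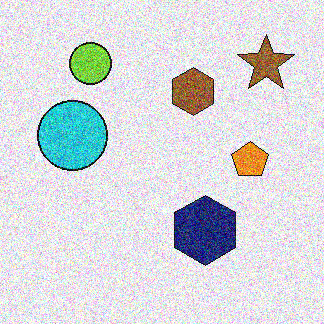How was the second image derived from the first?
It was degraded with a thick layer of grain.

Random speckle covers the whole image, including the flat background.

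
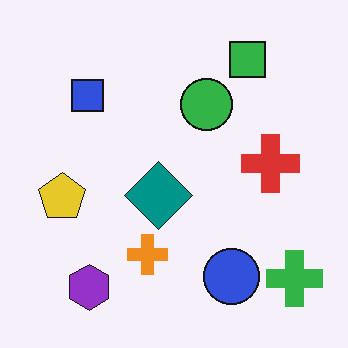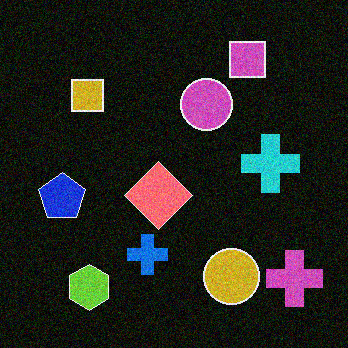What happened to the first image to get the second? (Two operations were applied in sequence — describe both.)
The image was color-inverted (negative), then degraded with moderate additive noise.

The light background has become dark and every shape's color is its complement — a photographic negative. Random speckle covers the whole image, including the flat background.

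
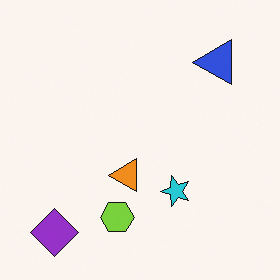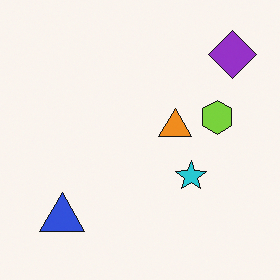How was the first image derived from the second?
The transformation is: transposed (reflected across the top-left ↔ bottom-right diagonal).

Shapes have swapped their row and column positions — what was in the top-right is now in the bottom-left — a diagonal reflection.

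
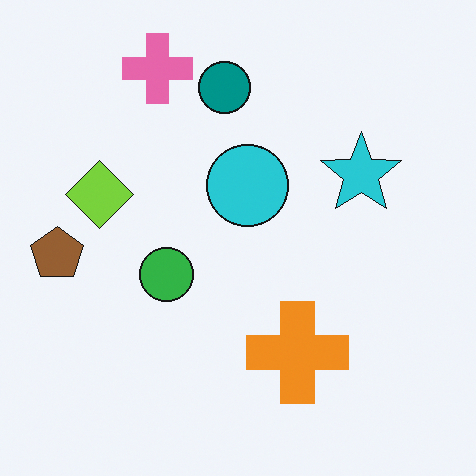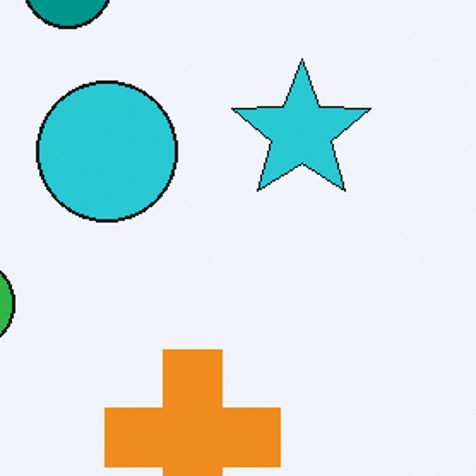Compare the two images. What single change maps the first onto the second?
The transformation is: cropped tightly and scaled back up.

The visible shapes are larger and the field of view is narrower; shapes near the original edges may be partly or wholly outside the frame — a crop-and-rescale.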